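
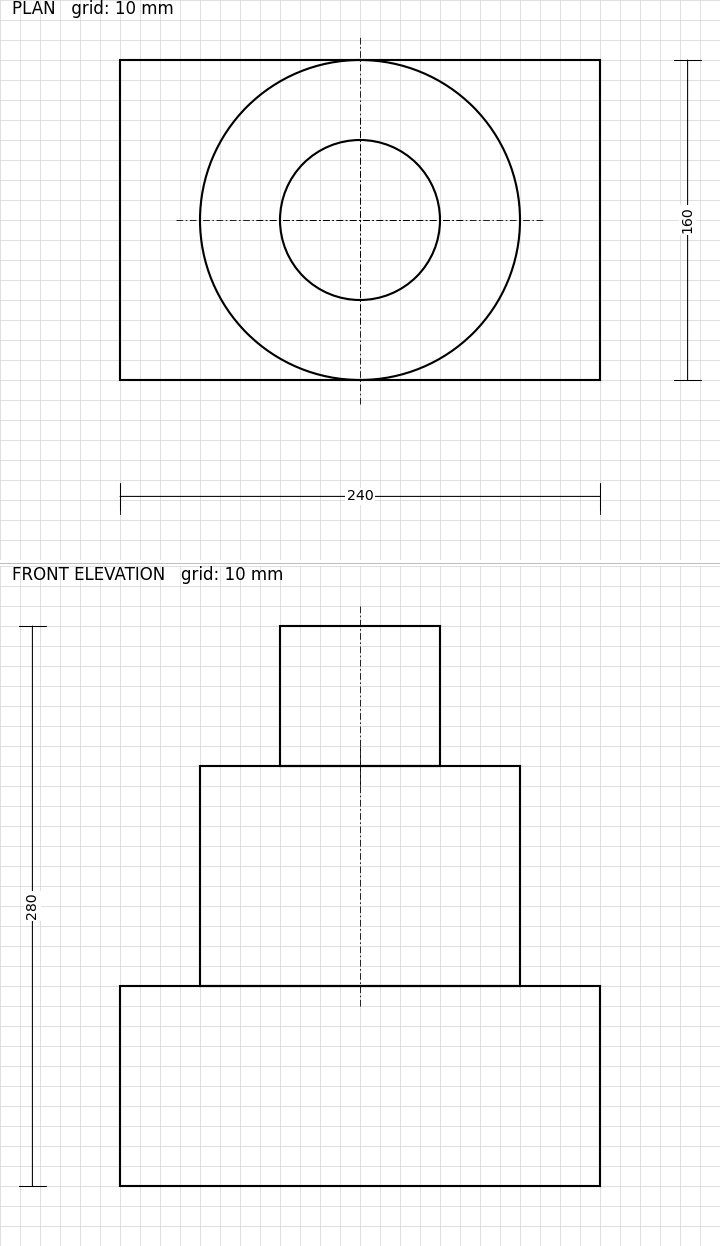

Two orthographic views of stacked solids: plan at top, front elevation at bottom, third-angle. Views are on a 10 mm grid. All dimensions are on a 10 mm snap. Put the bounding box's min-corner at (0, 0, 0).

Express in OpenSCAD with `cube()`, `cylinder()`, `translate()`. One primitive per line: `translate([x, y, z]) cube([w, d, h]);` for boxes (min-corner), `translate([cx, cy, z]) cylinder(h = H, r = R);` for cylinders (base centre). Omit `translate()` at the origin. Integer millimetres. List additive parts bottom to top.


cube([240, 160, 100]);
translate([120, 80, 100]) cylinder(h = 110, r = 80);
translate([120, 80, 210]) cylinder(h = 70, r = 40);


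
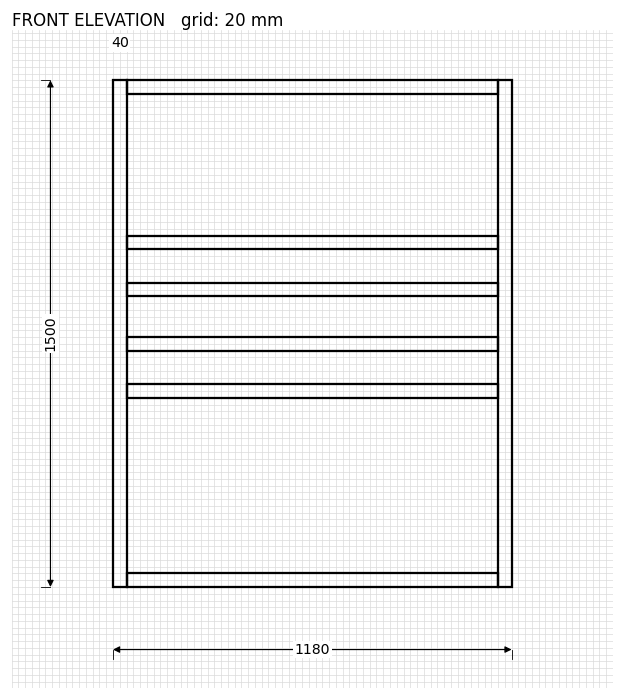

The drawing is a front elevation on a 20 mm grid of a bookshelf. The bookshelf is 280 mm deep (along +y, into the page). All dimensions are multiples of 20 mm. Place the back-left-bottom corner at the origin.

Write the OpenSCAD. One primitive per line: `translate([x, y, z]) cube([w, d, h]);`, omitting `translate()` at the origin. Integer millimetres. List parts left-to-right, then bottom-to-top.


cube([40, 280, 1500]);
translate([40, 0, 0]) cube([1100, 280, 40]);
translate([40, 0, 560]) cube([1100, 280, 40]);
translate([40, 0, 700]) cube([1100, 280, 40]);
translate([40, 0, 860]) cube([1100, 280, 40]);
translate([40, 0, 1000]) cube([1100, 280, 40]);
translate([40, 0, 1460]) cube([1100, 280, 40]);
translate([1140, 0, 0]) cube([40, 280, 1500]);


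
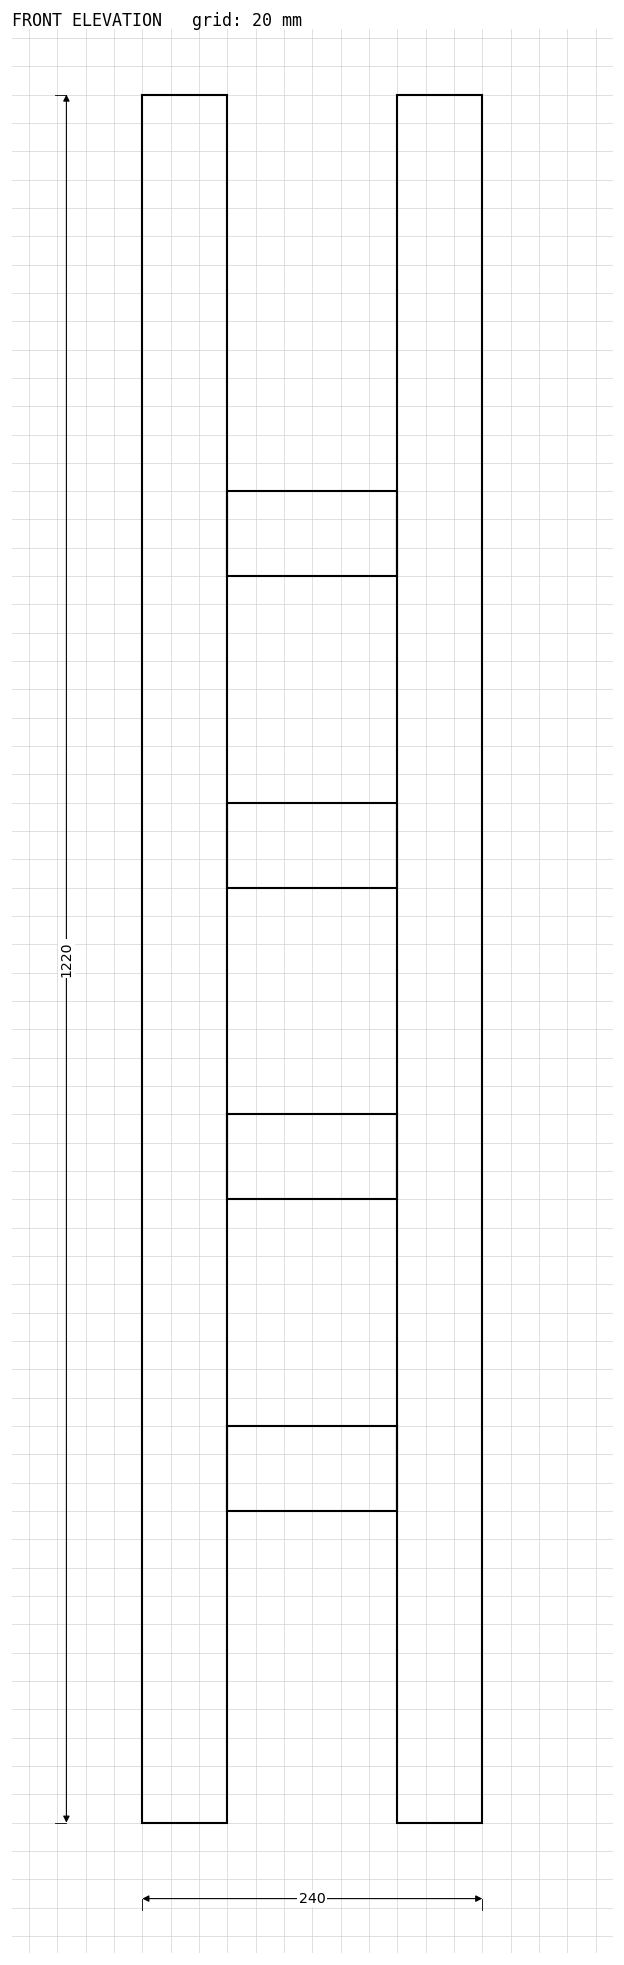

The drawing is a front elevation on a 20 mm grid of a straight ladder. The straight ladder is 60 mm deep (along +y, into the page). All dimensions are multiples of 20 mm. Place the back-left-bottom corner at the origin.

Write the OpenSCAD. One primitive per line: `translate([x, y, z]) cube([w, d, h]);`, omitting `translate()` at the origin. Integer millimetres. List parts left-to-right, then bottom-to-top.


cube([60, 60, 1220]);
translate([60, 0, 220]) cube([120, 60, 60]);
translate([60, 0, 440]) cube([120, 60, 60]);
translate([60, 0, 660]) cube([120, 60, 60]);
translate([60, 0, 880]) cube([120, 60, 60]);
translate([180, 0, 0]) cube([60, 60, 1220]);


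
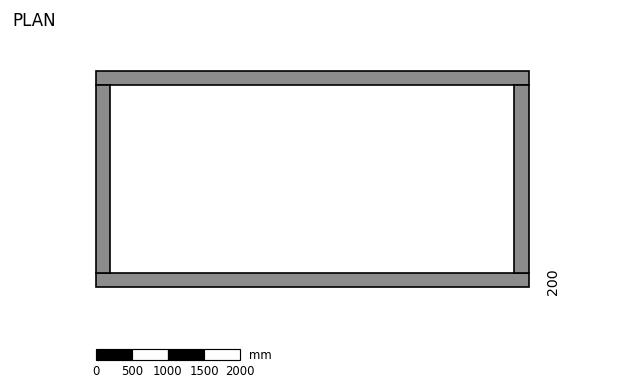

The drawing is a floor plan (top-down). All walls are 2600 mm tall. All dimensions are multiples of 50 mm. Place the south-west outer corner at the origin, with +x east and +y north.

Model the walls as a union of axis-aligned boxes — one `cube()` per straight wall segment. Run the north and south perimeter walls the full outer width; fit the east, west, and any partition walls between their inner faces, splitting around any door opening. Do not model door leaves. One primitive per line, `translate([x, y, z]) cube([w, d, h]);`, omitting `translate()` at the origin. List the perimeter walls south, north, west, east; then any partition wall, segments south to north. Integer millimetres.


cube([6000, 200, 2600]);
translate([0, 2800, 0]) cube([6000, 200, 2600]);
translate([0, 200, 0]) cube([200, 2600, 2600]);
translate([5800, 200, 0]) cube([200, 2600, 2600]);


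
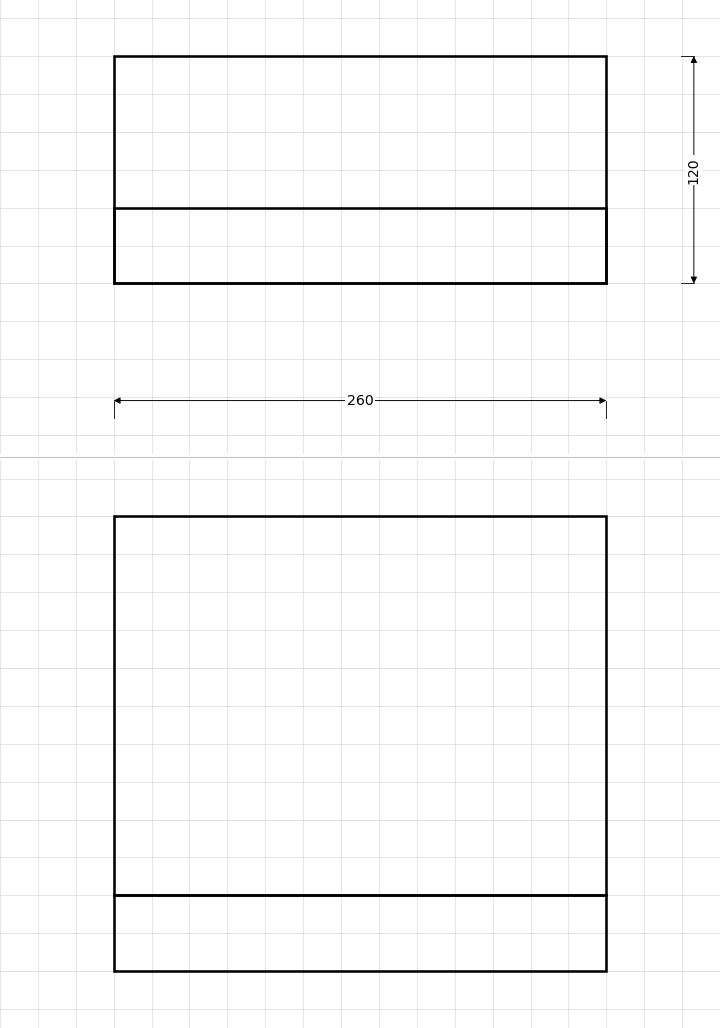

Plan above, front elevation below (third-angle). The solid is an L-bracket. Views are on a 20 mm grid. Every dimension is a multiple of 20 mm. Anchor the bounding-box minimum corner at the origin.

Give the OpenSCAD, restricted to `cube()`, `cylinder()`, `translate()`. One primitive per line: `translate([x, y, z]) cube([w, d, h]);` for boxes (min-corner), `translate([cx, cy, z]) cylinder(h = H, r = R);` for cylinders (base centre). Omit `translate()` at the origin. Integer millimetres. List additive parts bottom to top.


cube([260, 120, 40]);
translate([0, 0, 40]) cube([260, 40, 200]);


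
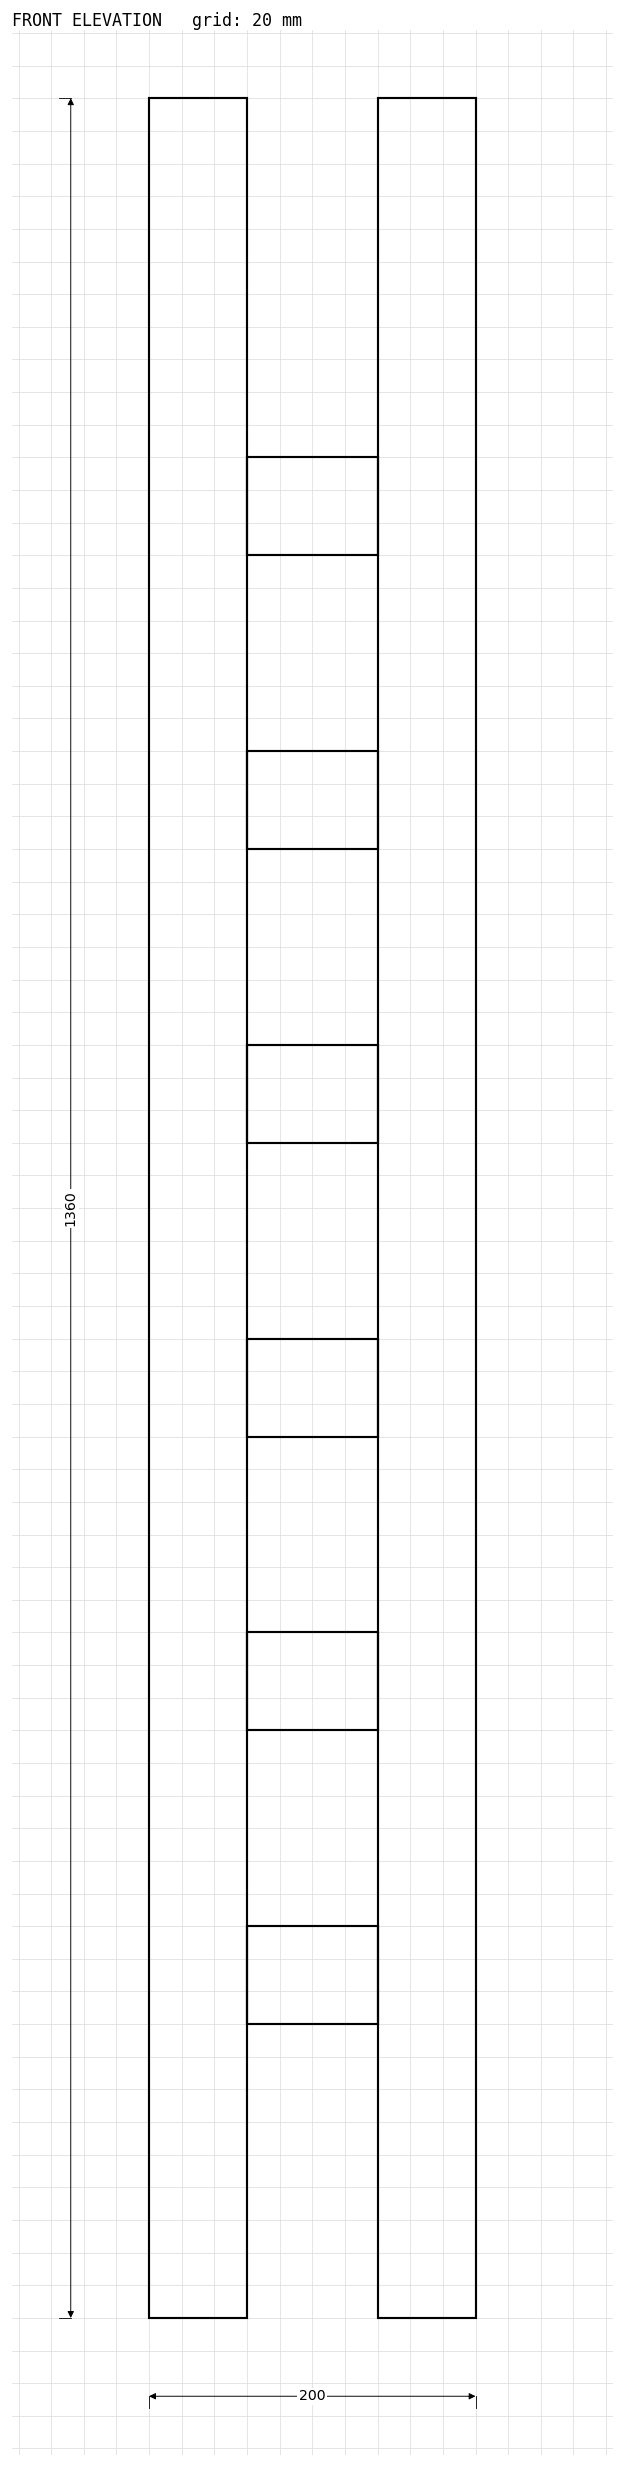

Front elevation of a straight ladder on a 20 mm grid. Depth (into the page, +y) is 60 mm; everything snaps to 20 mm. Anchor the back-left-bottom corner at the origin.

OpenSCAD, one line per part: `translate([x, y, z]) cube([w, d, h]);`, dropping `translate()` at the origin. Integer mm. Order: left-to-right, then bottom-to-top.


cube([60, 60, 1360]);
translate([60, 0, 180]) cube([80, 60, 60]);
translate([60, 0, 360]) cube([80, 60, 60]);
translate([60, 0, 540]) cube([80, 60, 60]);
translate([60, 0, 720]) cube([80, 60, 60]);
translate([60, 0, 900]) cube([80, 60, 60]);
translate([60, 0, 1080]) cube([80, 60, 60]);
translate([140, 0, 0]) cube([60, 60, 1360]);


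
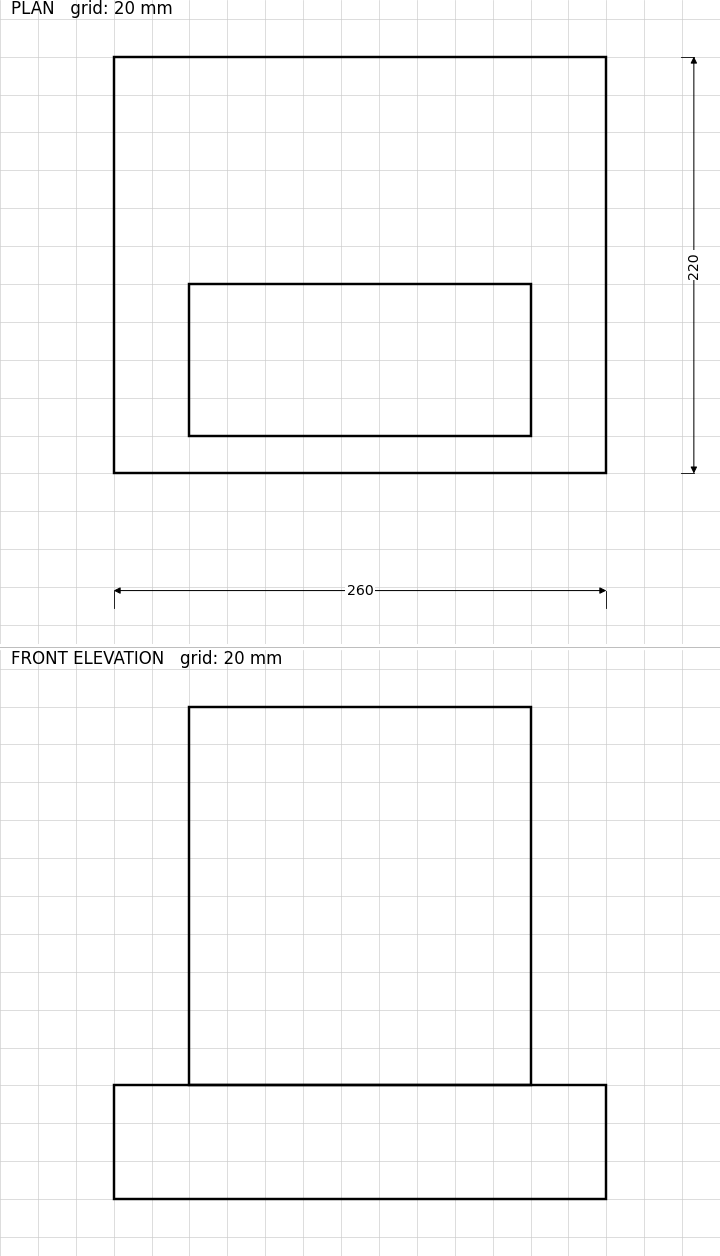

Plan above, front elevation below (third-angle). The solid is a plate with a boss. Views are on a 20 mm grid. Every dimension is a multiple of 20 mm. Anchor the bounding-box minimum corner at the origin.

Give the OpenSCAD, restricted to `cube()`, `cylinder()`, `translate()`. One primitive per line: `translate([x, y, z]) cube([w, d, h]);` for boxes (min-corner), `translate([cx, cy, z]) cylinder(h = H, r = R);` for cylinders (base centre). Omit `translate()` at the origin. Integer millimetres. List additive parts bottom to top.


cube([260, 220, 60]);
translate([40, 20, 60]) cube([180, 80, 200]);


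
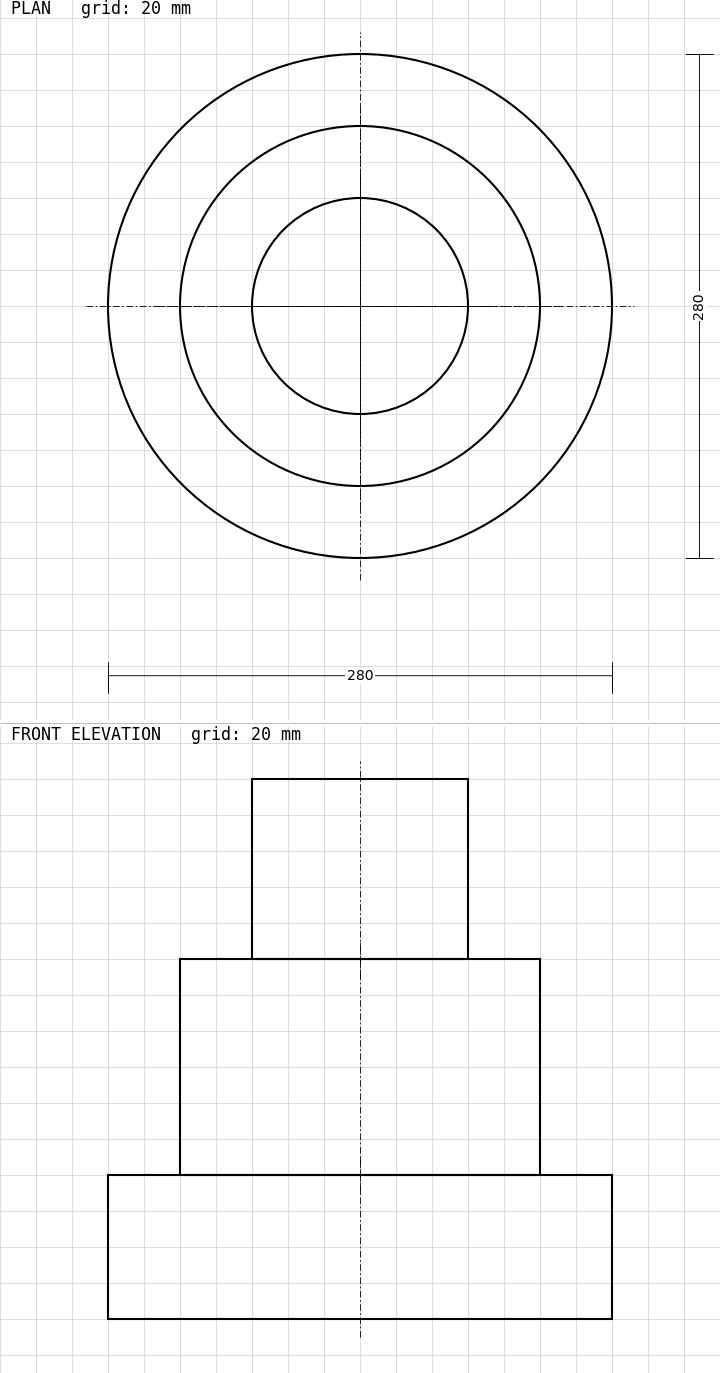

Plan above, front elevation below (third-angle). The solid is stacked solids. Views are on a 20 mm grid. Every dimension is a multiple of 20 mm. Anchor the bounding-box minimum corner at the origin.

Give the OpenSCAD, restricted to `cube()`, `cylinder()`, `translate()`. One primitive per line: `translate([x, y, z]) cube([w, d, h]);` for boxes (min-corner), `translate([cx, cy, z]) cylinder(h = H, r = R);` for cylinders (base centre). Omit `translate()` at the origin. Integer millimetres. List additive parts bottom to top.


translate([140, 140, 0]) cylinder(h = 80, r = 140);
translate([140, 140, 80]) cylinder(h = 120, r = 100);
translate([140, 140, 200]) cylinder(h = 100, r = 60);


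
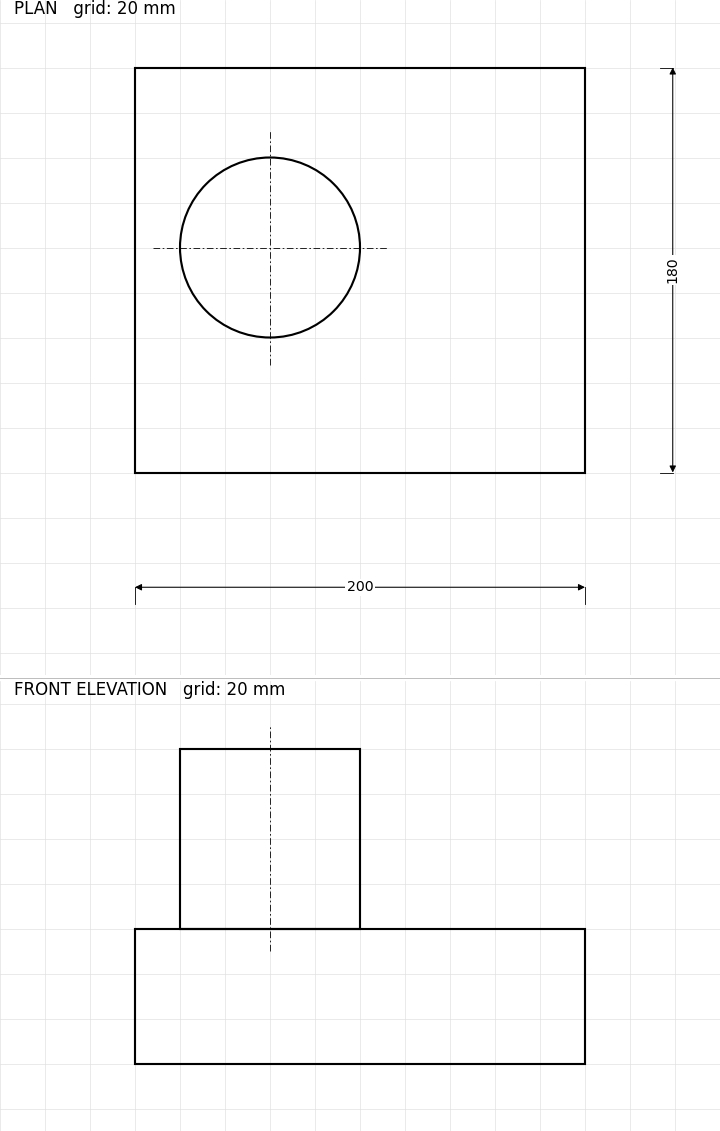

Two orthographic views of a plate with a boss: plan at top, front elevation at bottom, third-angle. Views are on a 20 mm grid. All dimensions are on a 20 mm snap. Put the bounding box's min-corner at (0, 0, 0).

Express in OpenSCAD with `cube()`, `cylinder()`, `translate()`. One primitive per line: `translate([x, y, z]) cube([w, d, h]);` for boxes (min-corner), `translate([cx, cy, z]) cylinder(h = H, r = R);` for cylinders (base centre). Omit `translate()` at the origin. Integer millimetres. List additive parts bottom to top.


cube([200, 180, 60]);
translate([60, 100, 60]) cylinder(h = 80, r = 40);


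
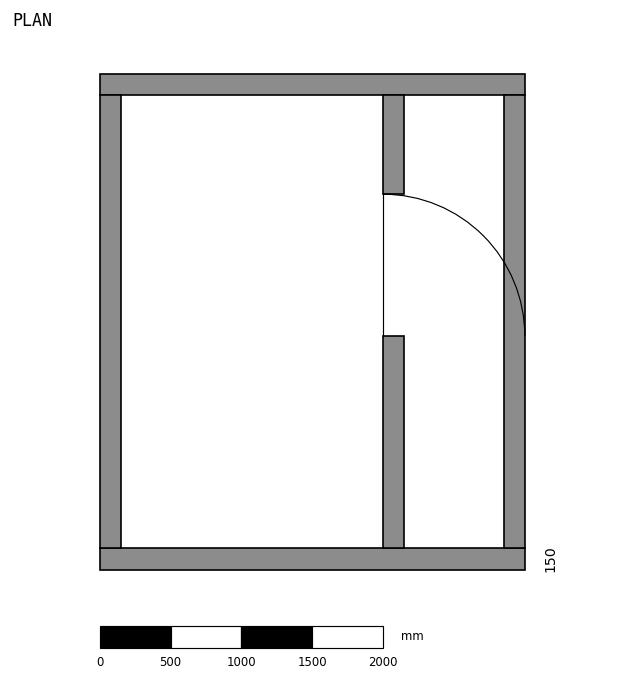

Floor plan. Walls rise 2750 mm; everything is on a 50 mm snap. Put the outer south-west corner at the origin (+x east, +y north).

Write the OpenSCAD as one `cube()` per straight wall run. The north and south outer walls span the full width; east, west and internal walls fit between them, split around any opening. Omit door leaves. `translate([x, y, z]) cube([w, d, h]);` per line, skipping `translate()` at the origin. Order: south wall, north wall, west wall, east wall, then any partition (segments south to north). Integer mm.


cube([3000, 150, 2750]);
translate([0, 3350, 0]) cube([3000, 150, 2750]);
translate([0, 150, 0]) cube([150, 3200, 2750]);
translate([2850, 150, 0]) cube([150, 3200, 2750]);
translate([2000, 150, 0]) cube([150, 1500, 2750]);
translate([2000, 2650, 0]) cube([150, 700, 2750]);


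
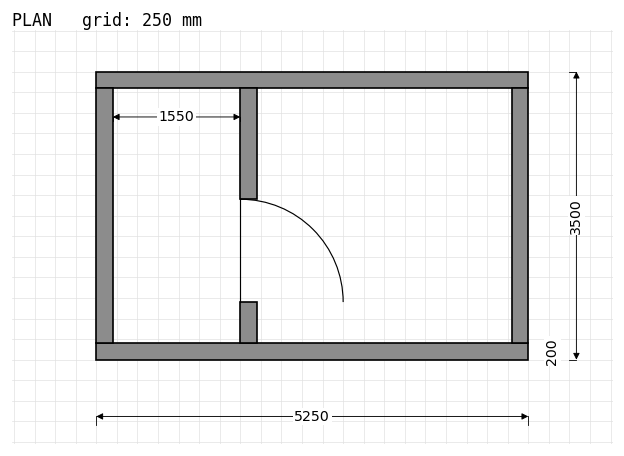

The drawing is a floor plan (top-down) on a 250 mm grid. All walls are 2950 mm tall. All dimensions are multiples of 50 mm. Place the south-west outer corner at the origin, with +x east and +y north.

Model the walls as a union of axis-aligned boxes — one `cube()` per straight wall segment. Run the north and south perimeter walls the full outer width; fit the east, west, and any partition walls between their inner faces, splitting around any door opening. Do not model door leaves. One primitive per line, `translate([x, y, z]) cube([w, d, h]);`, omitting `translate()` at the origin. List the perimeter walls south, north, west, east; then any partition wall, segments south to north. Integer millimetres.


cube([5250, 200, 2950]);
translate([0, 3300, 0]) cube([5250, 200, 2950]);
translate([0, 200, 0]) cube([200, 3100, 2950]);
translate([5050, 200, 0]) cube([200, 3100, 2950]);
translate([1750, 200, 0]) cube([200, 500, 2950]);
translate([1750, 1950, 0]) cube([200, 1350, 2950]);


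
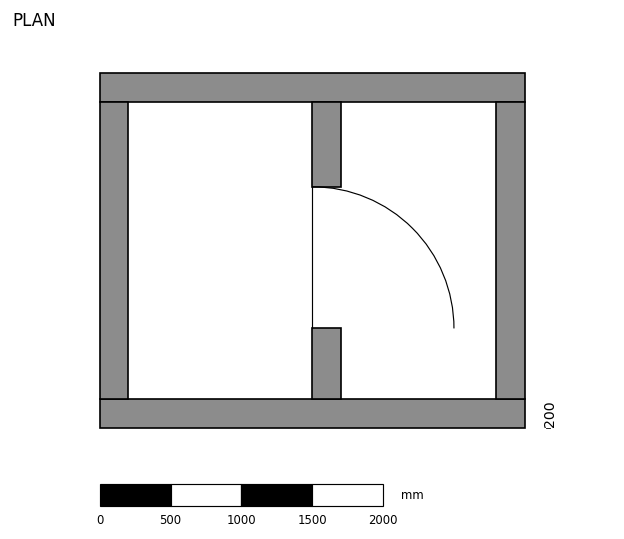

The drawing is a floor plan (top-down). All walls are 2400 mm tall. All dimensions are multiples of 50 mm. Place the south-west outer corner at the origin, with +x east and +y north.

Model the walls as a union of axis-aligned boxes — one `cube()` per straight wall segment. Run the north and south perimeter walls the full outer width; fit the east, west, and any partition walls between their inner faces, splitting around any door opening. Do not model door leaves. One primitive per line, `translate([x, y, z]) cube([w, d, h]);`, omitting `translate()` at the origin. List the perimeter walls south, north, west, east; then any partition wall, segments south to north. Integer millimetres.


cube([3000, 200, 2400]);
translate([0, 2300, 0]) cube([3000, 200, 2400]);
translate([0, 200, 0]) cube([200, 2100, 2400]);
translate([2800, 200, 0]) cube([200, 2100, 2400]);
translate([1500, 200, 0]) cube([200, 500, 2400]);
translate([1500, 1700, 0]) cube([200, 600, 2400]);


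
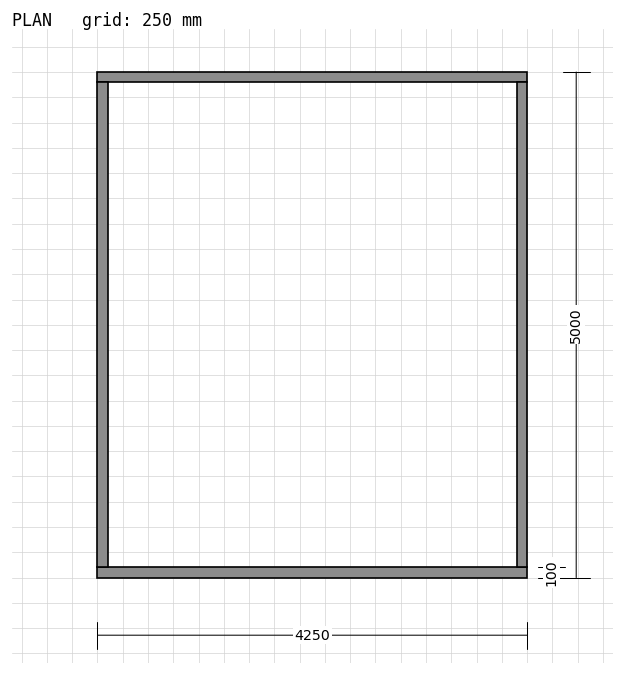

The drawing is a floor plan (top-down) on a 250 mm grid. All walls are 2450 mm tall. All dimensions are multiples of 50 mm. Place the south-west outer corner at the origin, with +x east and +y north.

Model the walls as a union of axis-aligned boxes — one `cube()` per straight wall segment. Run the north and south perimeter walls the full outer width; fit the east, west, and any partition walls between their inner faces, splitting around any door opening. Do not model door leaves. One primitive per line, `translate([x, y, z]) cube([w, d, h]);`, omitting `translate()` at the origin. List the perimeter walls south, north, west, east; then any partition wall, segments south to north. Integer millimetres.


cube([4250, 100, 2450]);
translate([0, 4900, 0]) cube([4250, 100, 2450]);
translate([0, 100, 0]) cube([100, 4800, 2450]);
translate([4150, 100, 0]) cube([100, 4800, 2450]);


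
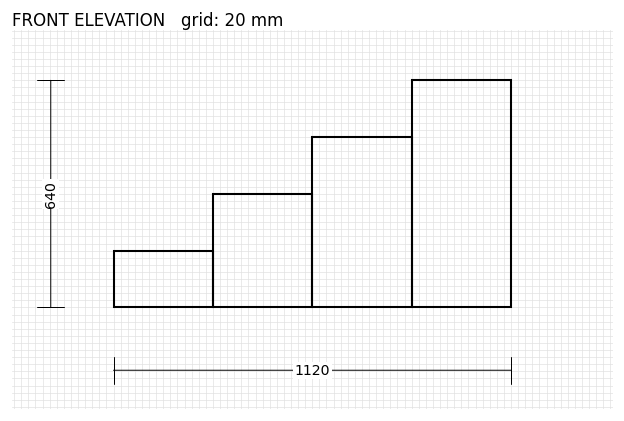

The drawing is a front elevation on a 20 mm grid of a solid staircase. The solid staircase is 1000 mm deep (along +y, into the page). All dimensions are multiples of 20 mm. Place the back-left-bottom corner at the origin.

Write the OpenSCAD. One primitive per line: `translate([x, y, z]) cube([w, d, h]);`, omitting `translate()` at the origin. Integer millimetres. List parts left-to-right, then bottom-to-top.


cube([280, 1000, 160]);
translate([280, 0, 0]) cube([280, 1000, 320]);
translate([560, 0, 0]) cube([280, 1000, 480]);
translate([840, 0, 0]) cube([280, 1000, 640]);


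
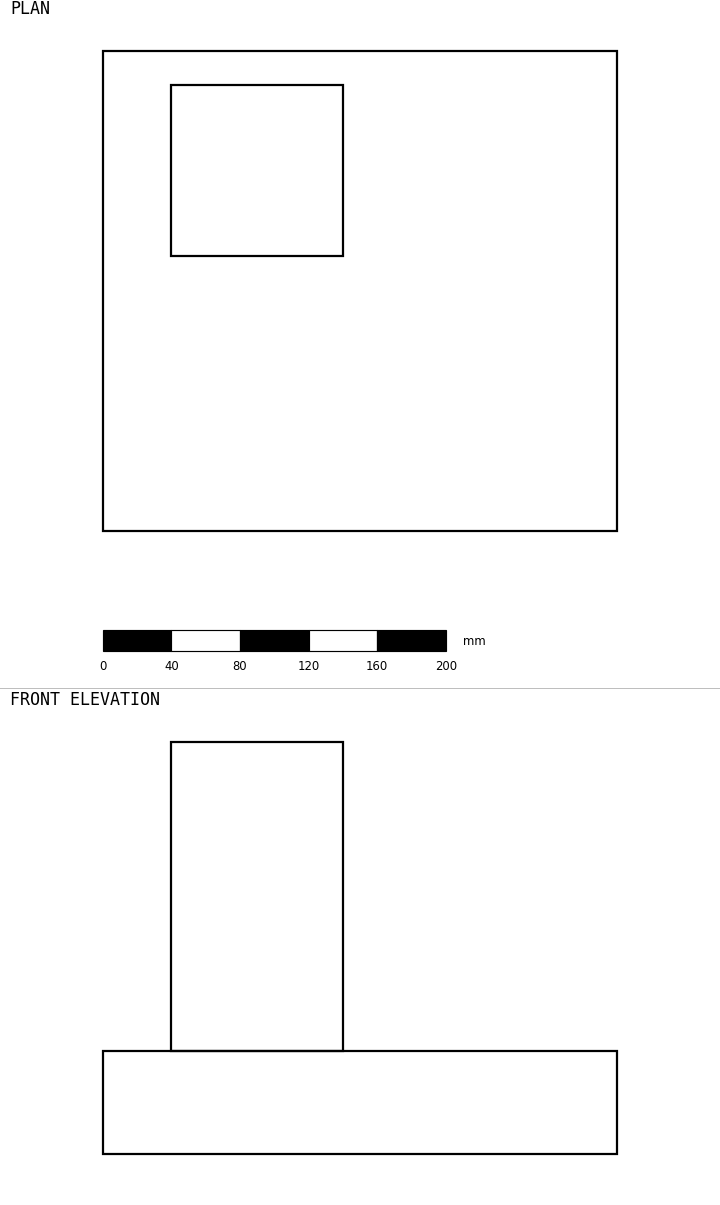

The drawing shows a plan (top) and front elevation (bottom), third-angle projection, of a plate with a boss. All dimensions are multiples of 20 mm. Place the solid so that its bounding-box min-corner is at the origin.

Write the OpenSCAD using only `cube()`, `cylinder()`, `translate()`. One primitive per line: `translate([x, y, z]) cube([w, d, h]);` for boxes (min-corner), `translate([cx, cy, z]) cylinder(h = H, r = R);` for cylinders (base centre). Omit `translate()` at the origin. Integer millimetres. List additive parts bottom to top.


cube([300, 280, 60]);
translate([40, 160, 60]) cube([100, 100, 180]);


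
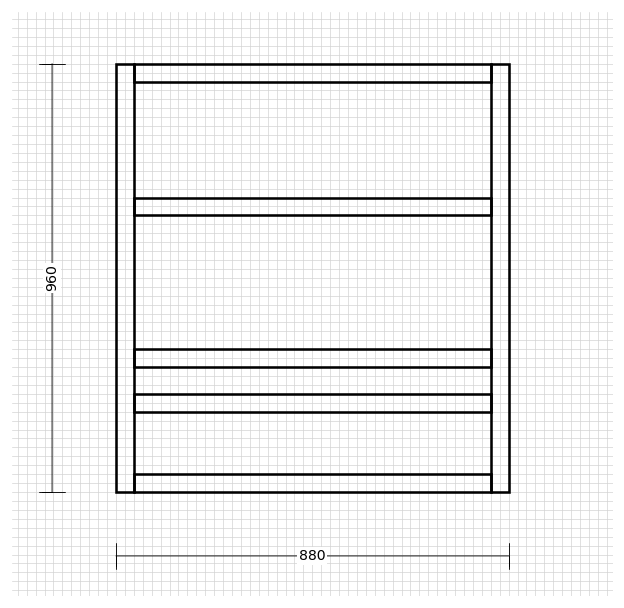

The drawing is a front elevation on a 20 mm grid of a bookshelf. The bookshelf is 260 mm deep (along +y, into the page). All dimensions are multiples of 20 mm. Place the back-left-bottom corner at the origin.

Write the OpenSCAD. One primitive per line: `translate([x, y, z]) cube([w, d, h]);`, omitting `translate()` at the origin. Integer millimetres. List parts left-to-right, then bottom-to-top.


cube([40, 260, 960]);
translate([40, 0, 0]) cube([800, 260, 40]);
translate([40, 0, 180]) cube([800, 260, 40]);
translate([40, 0, 280]) cube([800, 260, 40]);
translate([40, 0, 620]) cube([800, 260, 40]);
translate([40, 0, 920]) cube([800, 260, 40]);
translate([840, 0, 0]) cube([40, 260, 960]);


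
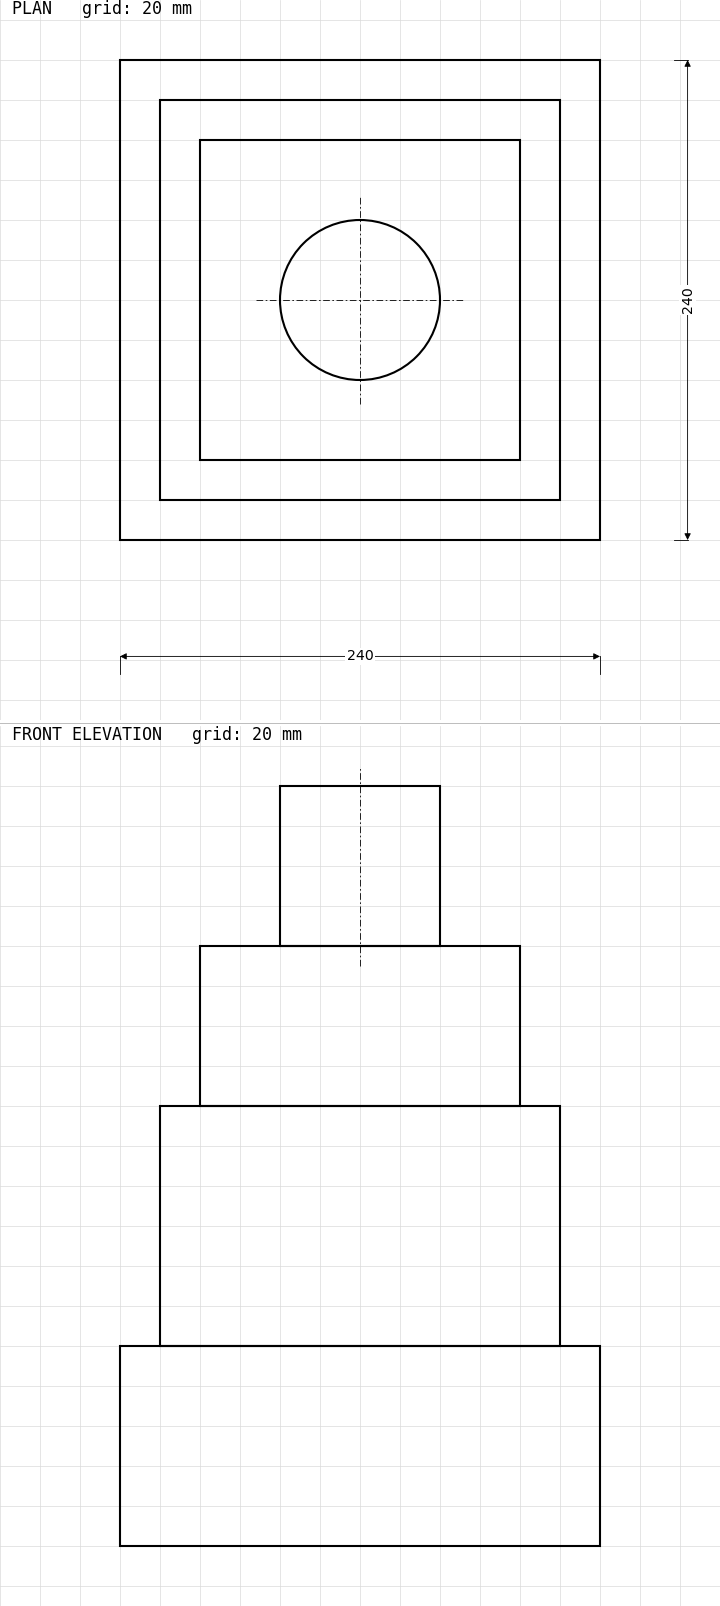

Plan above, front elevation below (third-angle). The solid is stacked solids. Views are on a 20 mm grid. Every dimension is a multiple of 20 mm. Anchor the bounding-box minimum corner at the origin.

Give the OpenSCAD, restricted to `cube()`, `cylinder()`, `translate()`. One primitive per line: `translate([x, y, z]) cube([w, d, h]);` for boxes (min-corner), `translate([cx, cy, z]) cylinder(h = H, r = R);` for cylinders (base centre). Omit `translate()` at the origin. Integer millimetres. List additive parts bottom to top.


cube([240, 240, 100]);
translate([20, 20, 100]) cube([200, 200, 120]);
translate([40, 40, 220]) cube([160, 160, 80]);
translate([120, 120, 300]) cylinder(h = 80, r = 40);


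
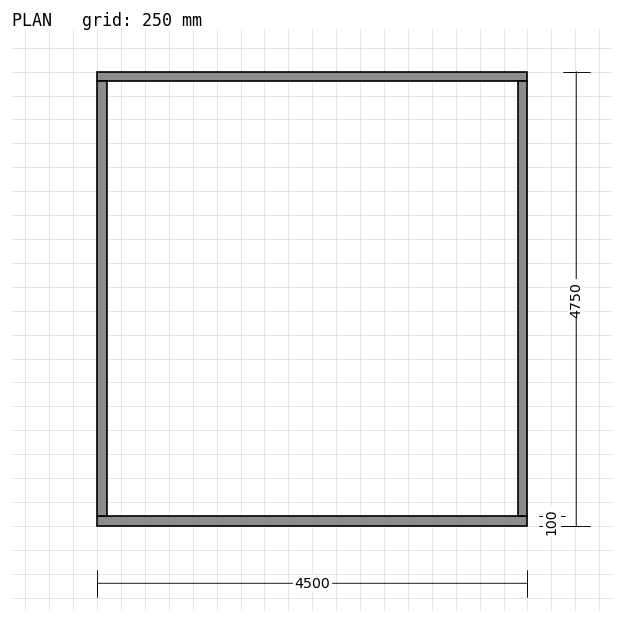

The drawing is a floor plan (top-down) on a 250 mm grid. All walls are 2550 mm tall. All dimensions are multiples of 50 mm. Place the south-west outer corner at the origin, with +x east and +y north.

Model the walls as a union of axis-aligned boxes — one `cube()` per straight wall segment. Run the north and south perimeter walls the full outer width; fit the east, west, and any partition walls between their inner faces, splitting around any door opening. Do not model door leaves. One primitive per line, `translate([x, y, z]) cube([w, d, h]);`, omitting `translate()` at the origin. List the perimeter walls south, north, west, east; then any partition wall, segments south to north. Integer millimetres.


cube([4500, 100, 2550]);
translate([0, 4650, 0]) cube([4500, 100, 2550]);
translate([0, 100, 0]) cube([100, 4550, 2550]);
translate([4400, 100, 0]) cube([100, 4550, 2550]);


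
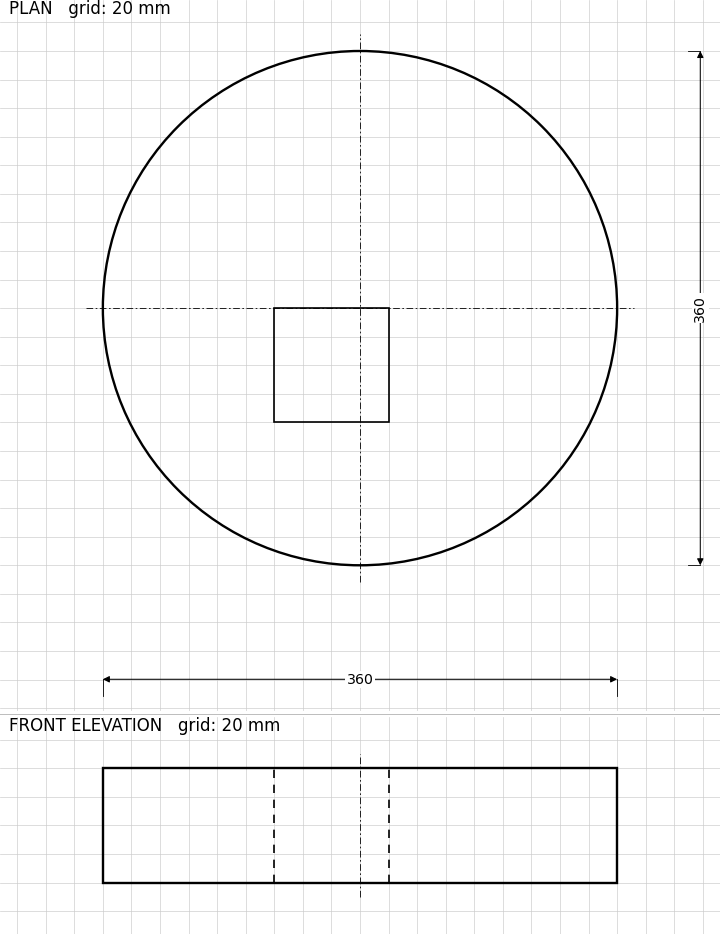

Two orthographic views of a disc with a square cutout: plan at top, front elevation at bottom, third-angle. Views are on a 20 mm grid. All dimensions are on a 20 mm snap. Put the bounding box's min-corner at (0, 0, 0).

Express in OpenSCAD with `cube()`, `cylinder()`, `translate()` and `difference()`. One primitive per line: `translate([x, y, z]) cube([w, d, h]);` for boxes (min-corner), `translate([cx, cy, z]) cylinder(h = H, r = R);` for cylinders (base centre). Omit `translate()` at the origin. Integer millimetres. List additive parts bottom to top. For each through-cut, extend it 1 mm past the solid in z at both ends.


difference() {
  translate([180, 180, 0]) cylinder(h = 80, r = 180);
  translate([120, 100, -1]) cube([80, 80, 82]);
}


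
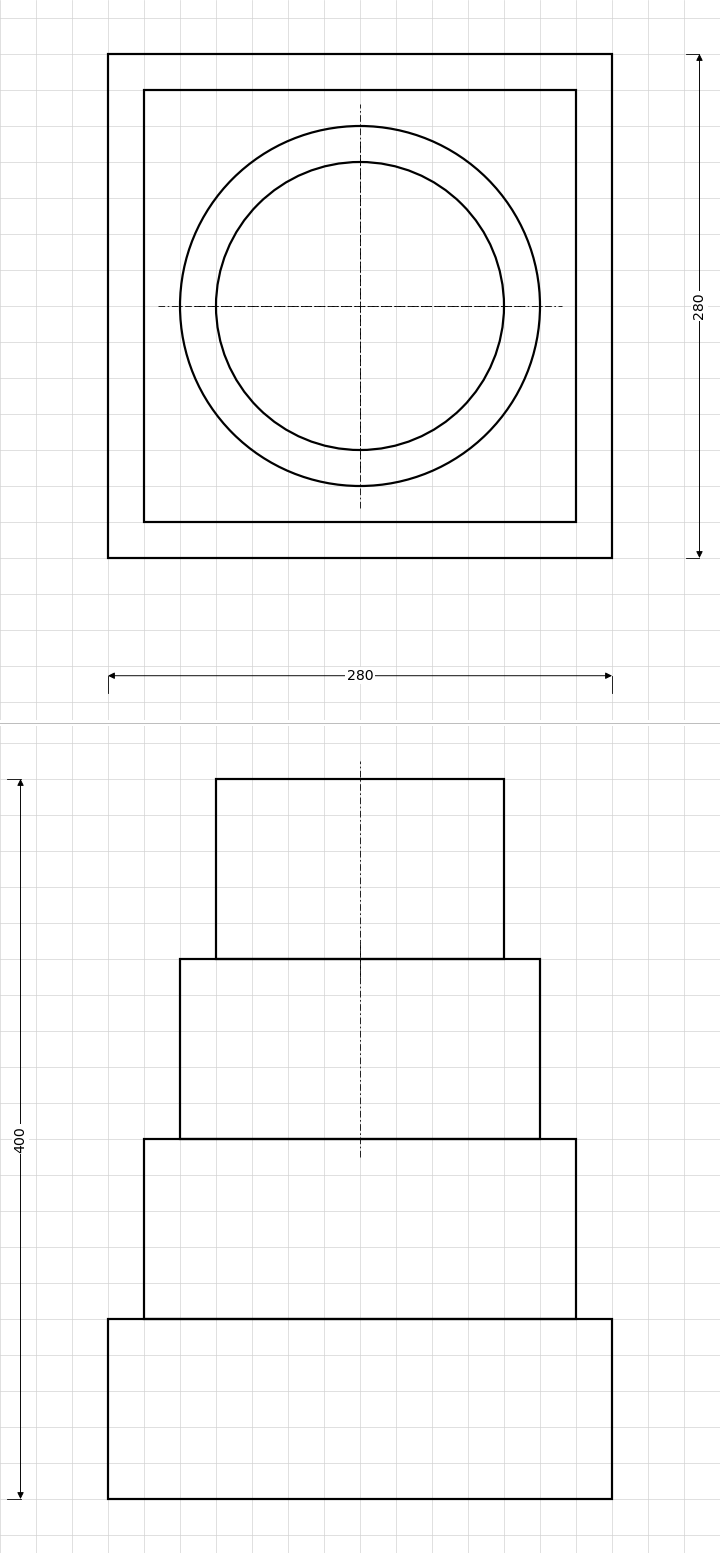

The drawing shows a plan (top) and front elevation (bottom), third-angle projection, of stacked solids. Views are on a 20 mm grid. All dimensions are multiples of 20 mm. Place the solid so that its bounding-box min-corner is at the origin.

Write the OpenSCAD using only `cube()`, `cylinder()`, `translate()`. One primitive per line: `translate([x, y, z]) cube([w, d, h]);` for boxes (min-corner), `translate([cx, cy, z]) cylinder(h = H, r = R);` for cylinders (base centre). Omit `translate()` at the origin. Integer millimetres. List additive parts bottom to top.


cube([280, 280, 100]);
translate([20, 20, 100]) cube([240, 240, 100]);
translate([140, 140, 200]) cylinder(h = 100, r = 100);
translate([140, 140, 300]) cylinder(h = 100, r = 80);


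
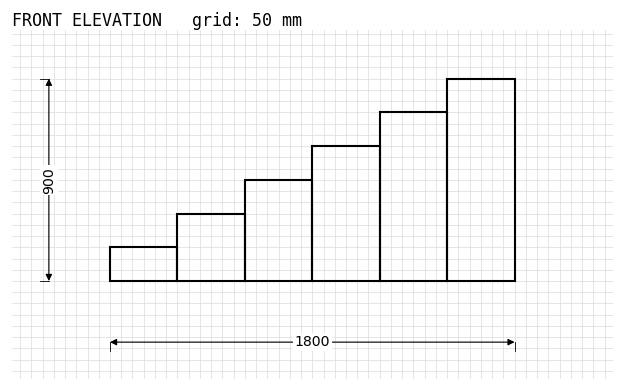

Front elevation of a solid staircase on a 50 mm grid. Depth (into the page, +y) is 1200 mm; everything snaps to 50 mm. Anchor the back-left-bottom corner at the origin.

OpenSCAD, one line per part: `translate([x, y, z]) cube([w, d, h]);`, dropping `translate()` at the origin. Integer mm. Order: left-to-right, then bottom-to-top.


cube([300, 1200, 150]);
translate([300, 0, 0]) cube([300, 1200, 300]);
translate([600, 0, 0]) cube([300, 1200, 450]);
translate([900, 0, 0]) cube([300, 1200, 600]);
translate([1200, 0, 0]) cube([300, 1200, 750]);
translate([1500, 0, 0]) cube([300, 1200, 900]);


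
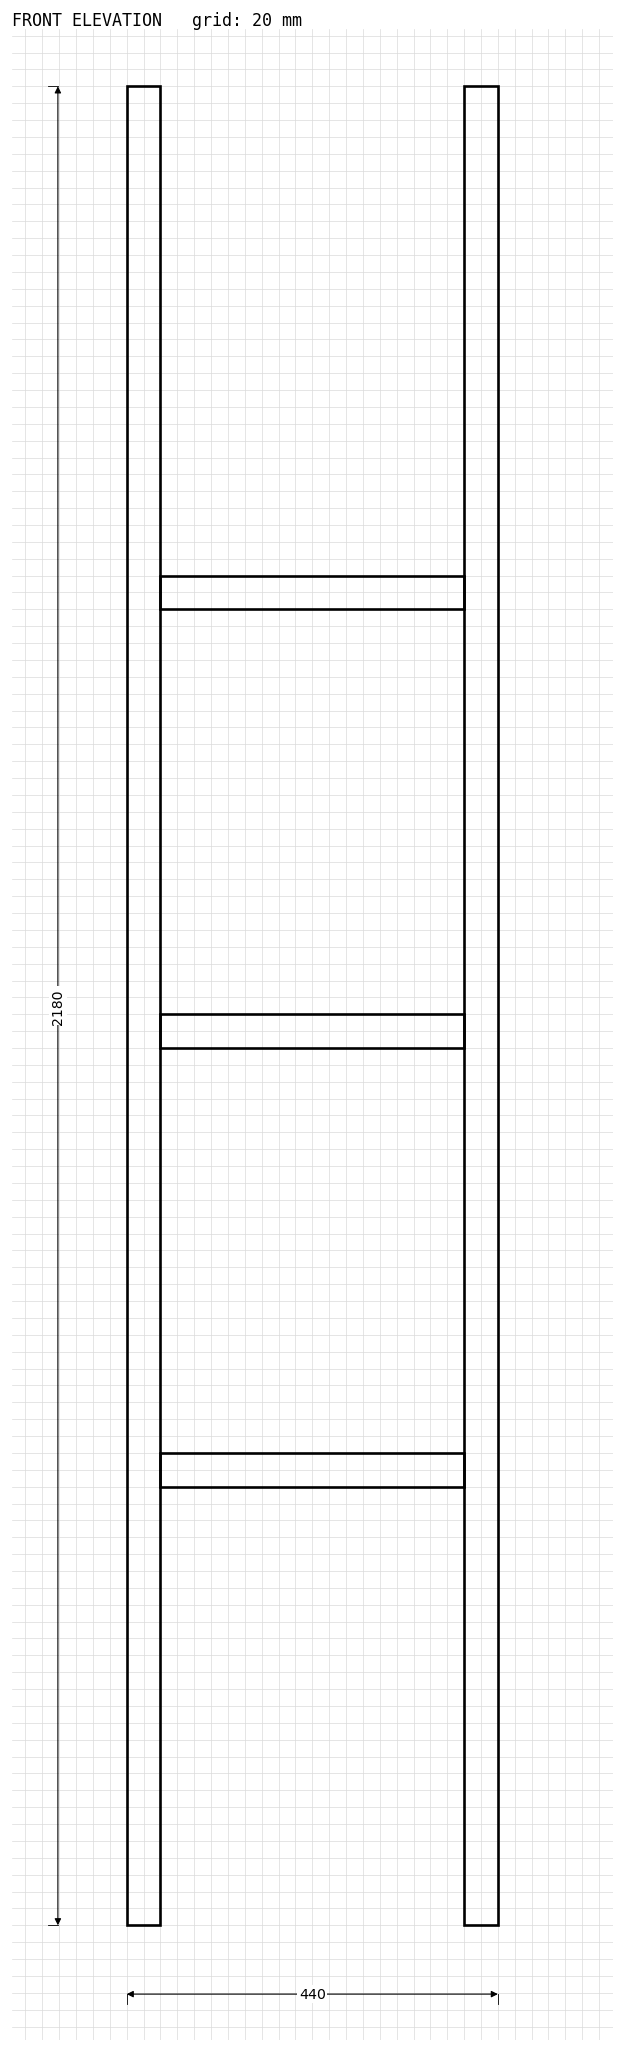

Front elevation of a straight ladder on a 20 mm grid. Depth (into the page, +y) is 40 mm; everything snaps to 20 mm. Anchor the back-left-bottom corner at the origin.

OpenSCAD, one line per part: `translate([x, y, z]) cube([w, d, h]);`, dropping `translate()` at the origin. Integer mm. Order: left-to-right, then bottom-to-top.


cube([40, 40, 2180]);
translate([40, 0, 520]) cube([360, 40, 40]);
translate([40, 0, 1040]) cube([360, 40, 40]);
translate([40, 0, 1560]) cube([360, 40, 40]);
translate([400, 0, 0]) cube([40, 40, 2180]);


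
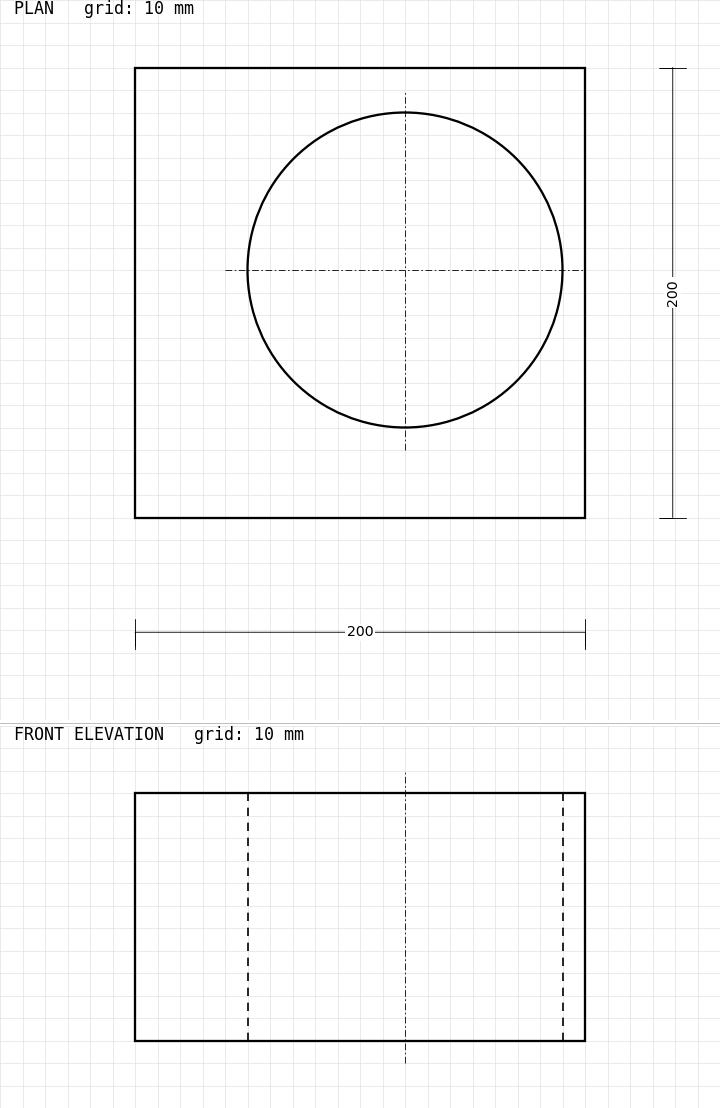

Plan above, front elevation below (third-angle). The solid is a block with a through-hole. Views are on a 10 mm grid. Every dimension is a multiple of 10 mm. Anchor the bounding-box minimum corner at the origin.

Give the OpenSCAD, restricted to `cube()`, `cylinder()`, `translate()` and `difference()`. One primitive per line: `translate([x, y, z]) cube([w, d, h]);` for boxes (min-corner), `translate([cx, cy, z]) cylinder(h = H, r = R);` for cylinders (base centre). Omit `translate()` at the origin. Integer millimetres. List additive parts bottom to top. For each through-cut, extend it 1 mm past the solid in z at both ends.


difference() {
  cube([200, 200, 110]);
  translate([120, 110, -1]) cylinder(h = 112, r = 70);
}


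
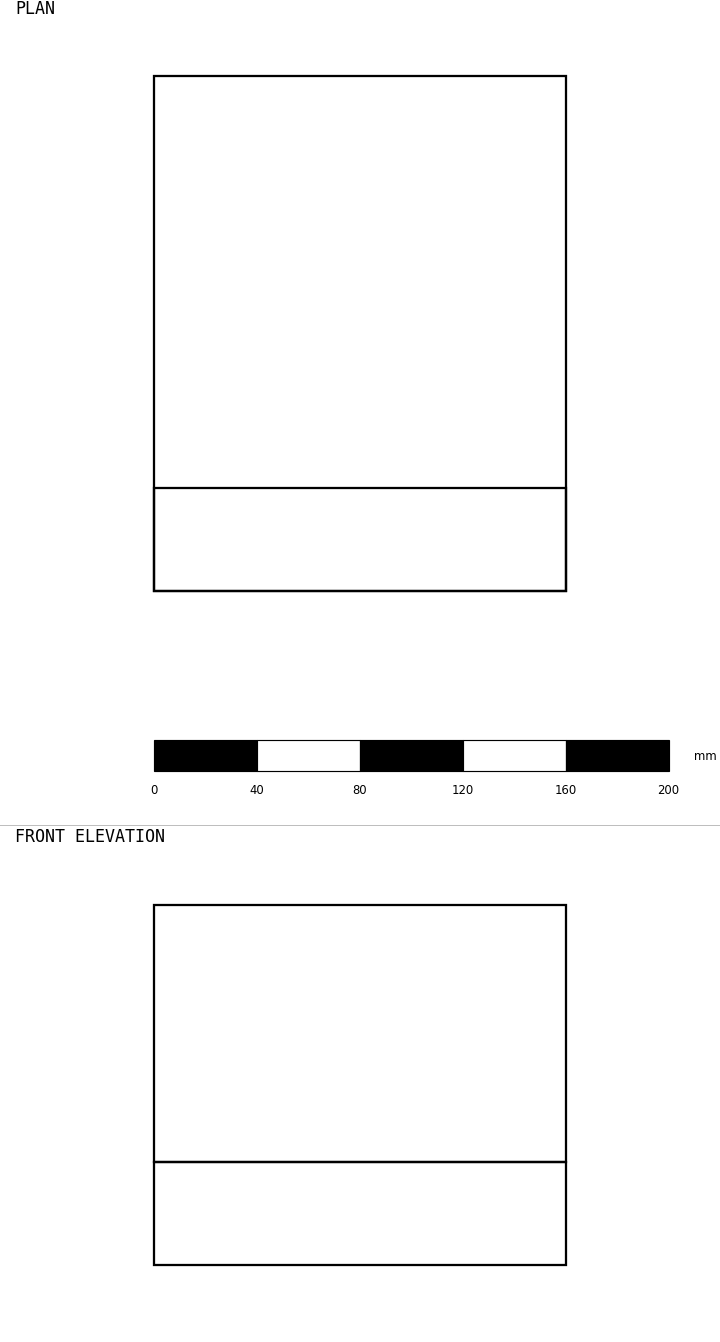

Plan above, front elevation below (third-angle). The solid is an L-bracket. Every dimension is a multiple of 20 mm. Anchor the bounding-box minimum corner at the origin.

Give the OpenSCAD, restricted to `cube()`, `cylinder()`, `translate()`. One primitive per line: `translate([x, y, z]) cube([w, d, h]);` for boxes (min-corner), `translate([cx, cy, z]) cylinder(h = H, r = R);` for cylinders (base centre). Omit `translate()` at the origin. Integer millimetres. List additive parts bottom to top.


cube([160, 200, 40]);
translate([0, 0, 40]) cube([160, 40, 100]);


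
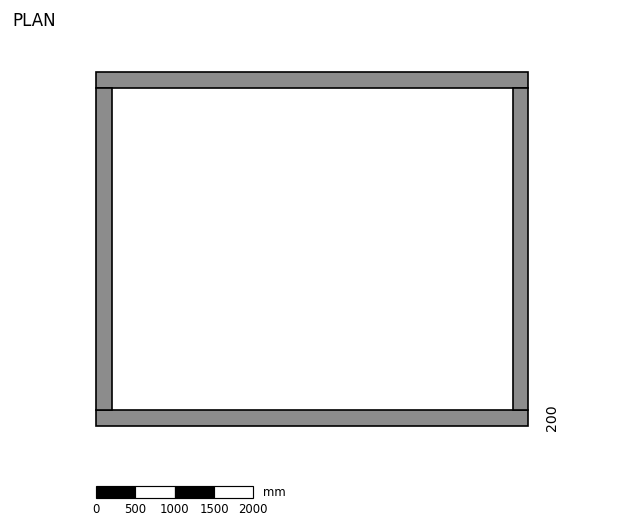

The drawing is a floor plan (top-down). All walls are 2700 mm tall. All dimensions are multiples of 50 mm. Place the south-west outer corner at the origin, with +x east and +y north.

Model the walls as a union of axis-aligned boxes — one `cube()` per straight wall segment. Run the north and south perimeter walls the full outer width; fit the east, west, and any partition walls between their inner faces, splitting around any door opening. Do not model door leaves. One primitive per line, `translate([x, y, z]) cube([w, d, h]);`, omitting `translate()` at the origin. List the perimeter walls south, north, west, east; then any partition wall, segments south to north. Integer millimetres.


cube([5500, 200, 2700]);
translate([0, 4300, 0]) cube([5500, 200, 2700]);
translate([0, 200, 0]) cube([200, 4100, 2700]);
translate([5300, 200, 0]) cube([200, 4100, 2700]);


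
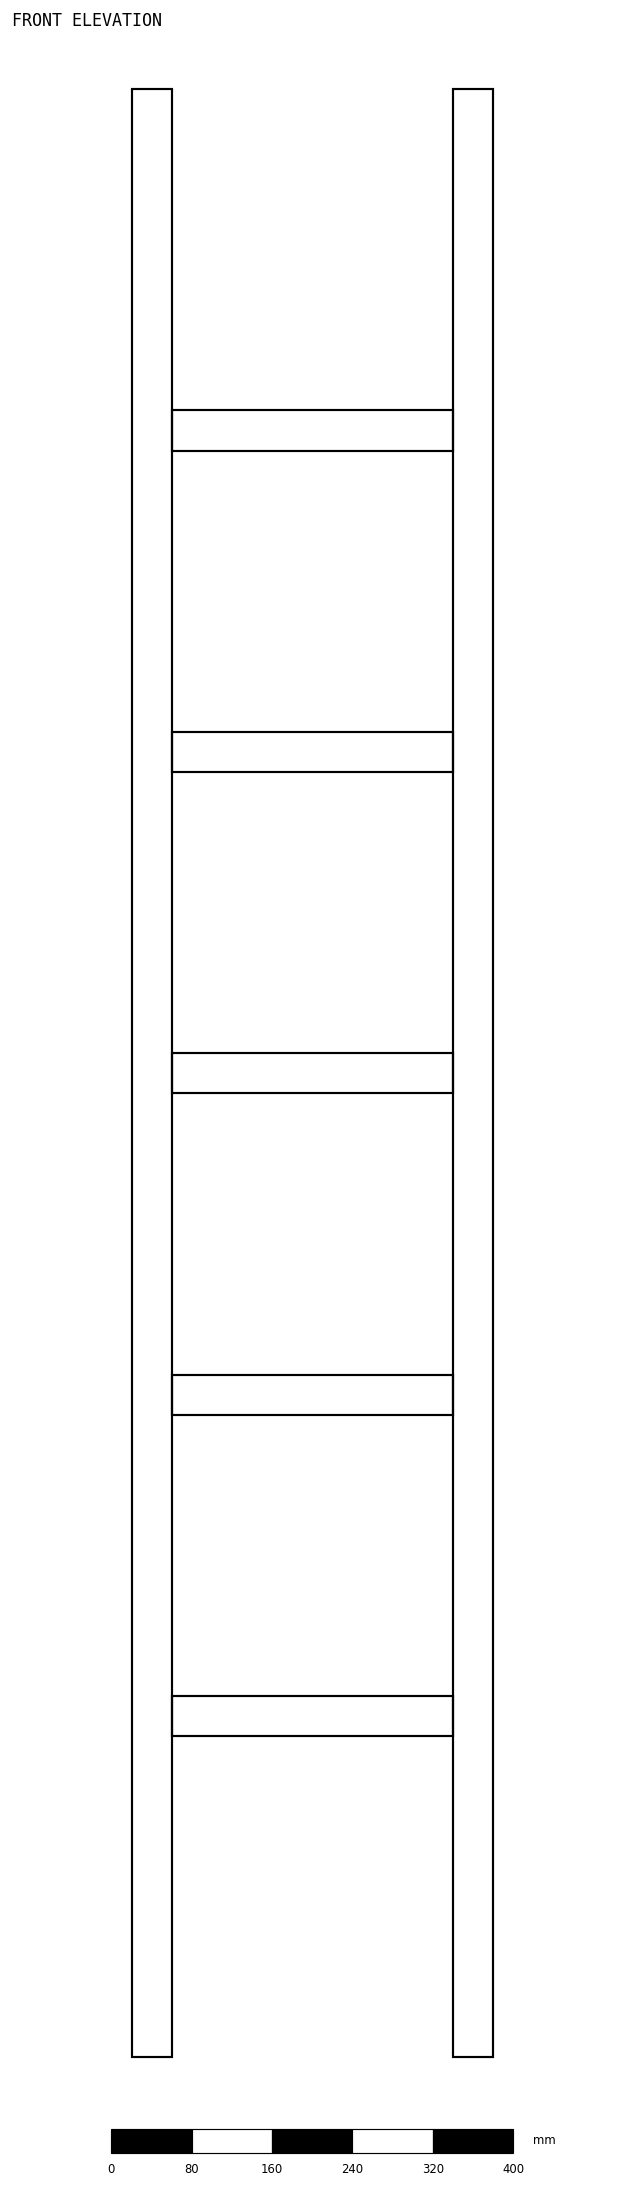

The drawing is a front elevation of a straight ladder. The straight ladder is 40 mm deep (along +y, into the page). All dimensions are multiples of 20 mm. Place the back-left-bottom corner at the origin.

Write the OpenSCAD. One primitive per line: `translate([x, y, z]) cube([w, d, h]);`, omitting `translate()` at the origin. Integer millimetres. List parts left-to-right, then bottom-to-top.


cube([40, 40, 1960]);
translate([40, 0, 320]) cube([280, 40, 40]);
translate([40, 0, 640]) cube([280, 40, 40]);
translate([40, 0, 960]) cube([280, 40, 40]);
translate([40, 0, 1280]) cube([280, 40, 40]);
translate([40, 0, 1600]) cube([280, 40, 40]);
translate([320, 0, 0]) cube([40, 40, 1960]);


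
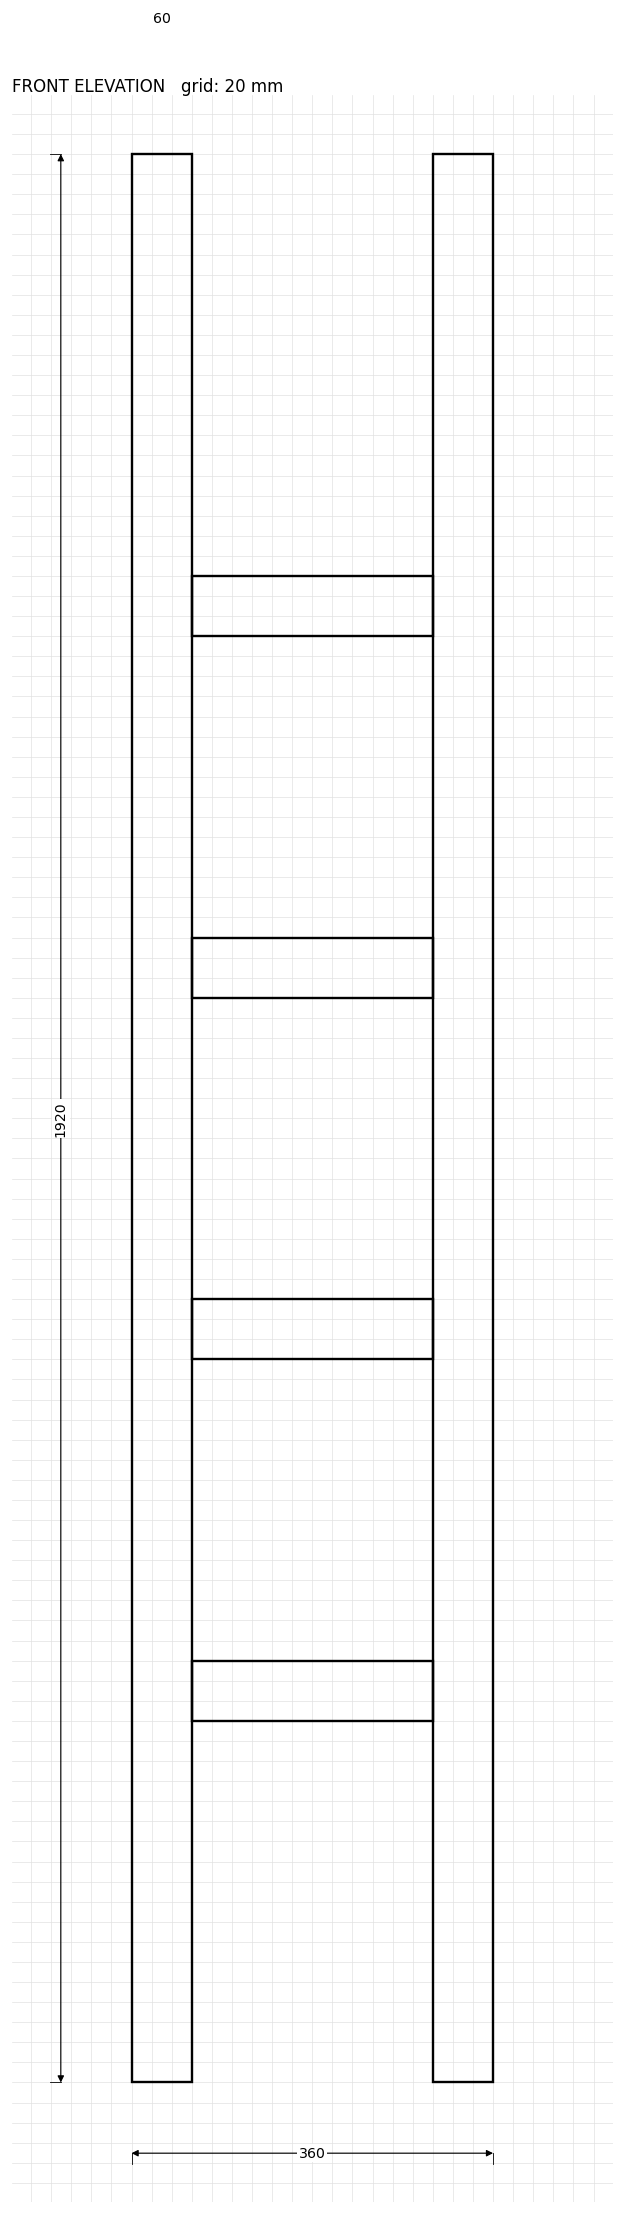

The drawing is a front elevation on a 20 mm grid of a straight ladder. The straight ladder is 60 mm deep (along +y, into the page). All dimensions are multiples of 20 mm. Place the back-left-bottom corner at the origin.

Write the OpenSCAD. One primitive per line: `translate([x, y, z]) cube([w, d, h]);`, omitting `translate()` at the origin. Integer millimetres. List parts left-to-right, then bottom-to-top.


cube([60, 60, 1920]);
translate([60, 0, 360]) cube([240, 60, 60]);
translate([60, 0, 720]) cube([240, 60, 60]);
translate([60, 0, 1080]) cube([240, 60, 60]);
translate([60, 0, 1440]) cube([240, 60, 60]);
translate([300, 0, 0]) cube([60, 60, 1920]);


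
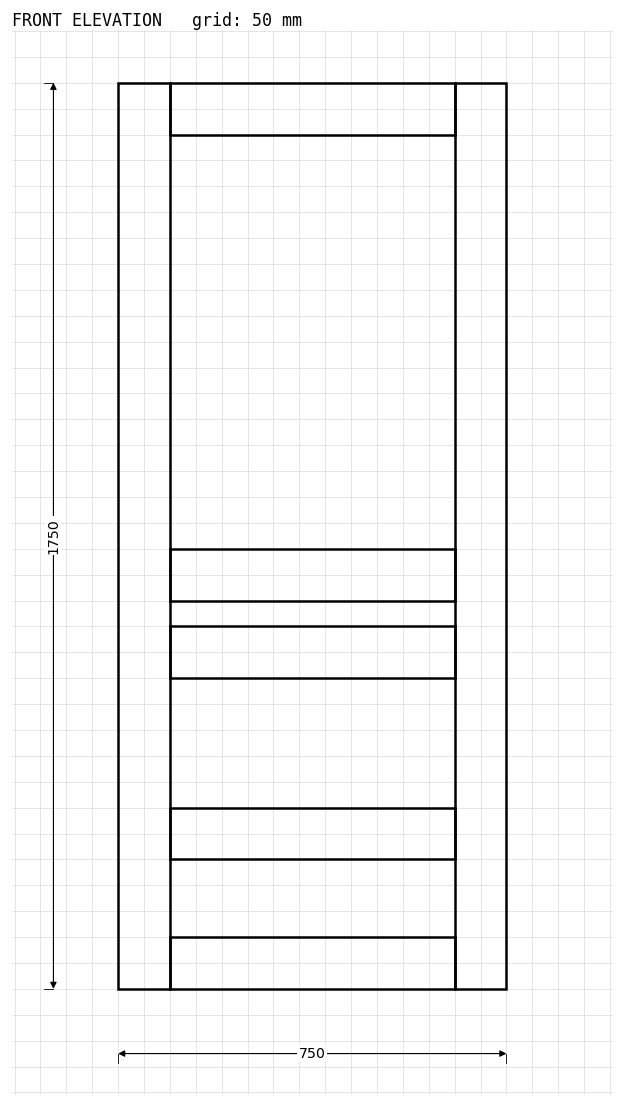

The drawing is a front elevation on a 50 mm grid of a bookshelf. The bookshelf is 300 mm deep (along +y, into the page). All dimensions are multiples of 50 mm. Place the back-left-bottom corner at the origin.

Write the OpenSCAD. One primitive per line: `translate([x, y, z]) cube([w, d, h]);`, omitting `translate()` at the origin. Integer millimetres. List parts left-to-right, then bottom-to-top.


cube([100, 300, 1750]);
translate([100, 0, 0]) cube([550, 300, 100]);
translate([100, 0, 250]) cube([550, 300, 100]);
translate([100, 0, 600]) cube([550, 300, 100]);
translate([100, 0, 750]) cube([550, 300, 100]);
translate([100, 0, 1650]) cube([550, 300, 100]);
translate([650, 0, 0]) cube([100, 300, 1750]);


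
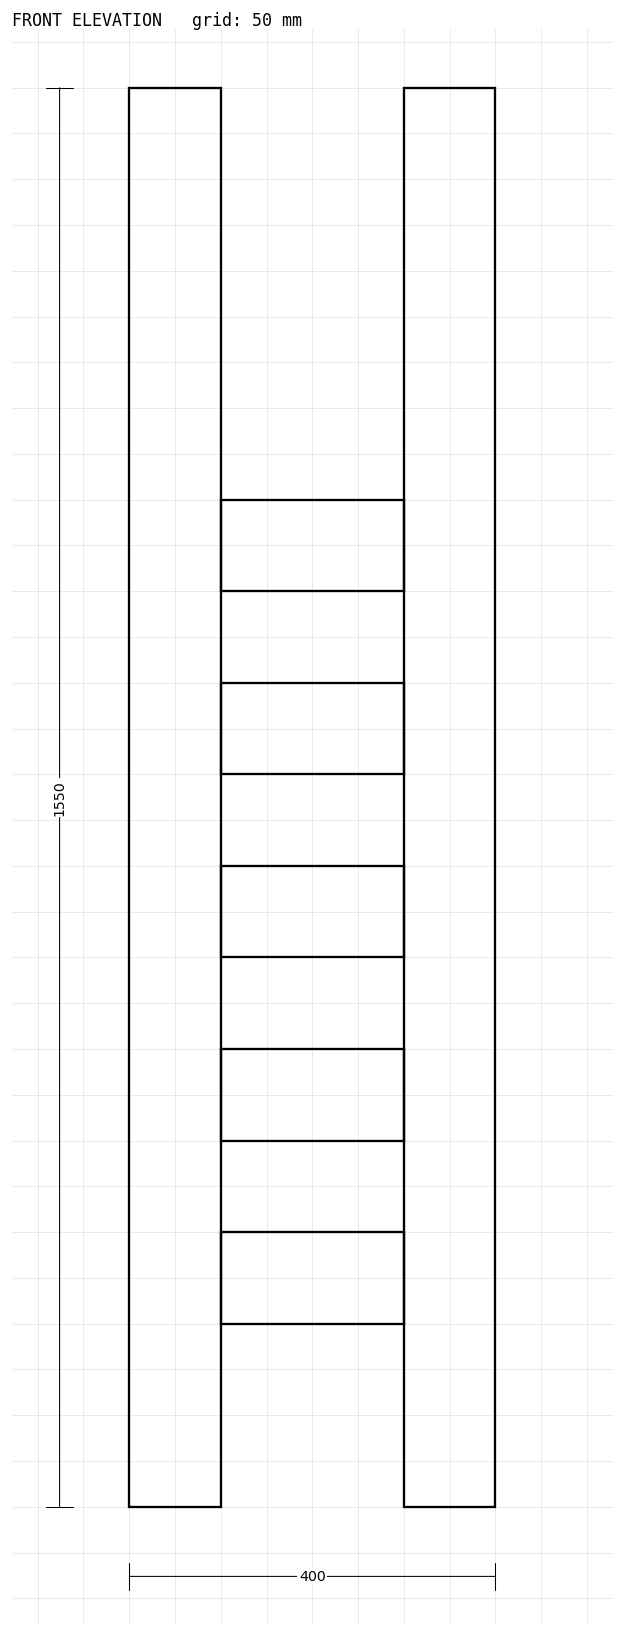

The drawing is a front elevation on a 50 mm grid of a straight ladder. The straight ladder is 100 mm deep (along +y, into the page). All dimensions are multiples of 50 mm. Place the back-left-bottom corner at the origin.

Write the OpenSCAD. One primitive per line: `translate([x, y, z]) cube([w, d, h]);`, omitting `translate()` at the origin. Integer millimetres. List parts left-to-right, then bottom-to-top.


cube([100, 100, 1550]);
translate([100, 0, 200]) cube([200, 100, 100]);
translate([100, 0, 400]) cube([200, 100, 100]);
translate([100, 0, 600]) cube([200, 100, 100]);
translate([100, 0, 800]) cube([200, 100, 100]);
translate([100, 0, 1000]) cube([200, 100, 100]);
translate([300, 0, 0]) cube([100, 100, 1550]);


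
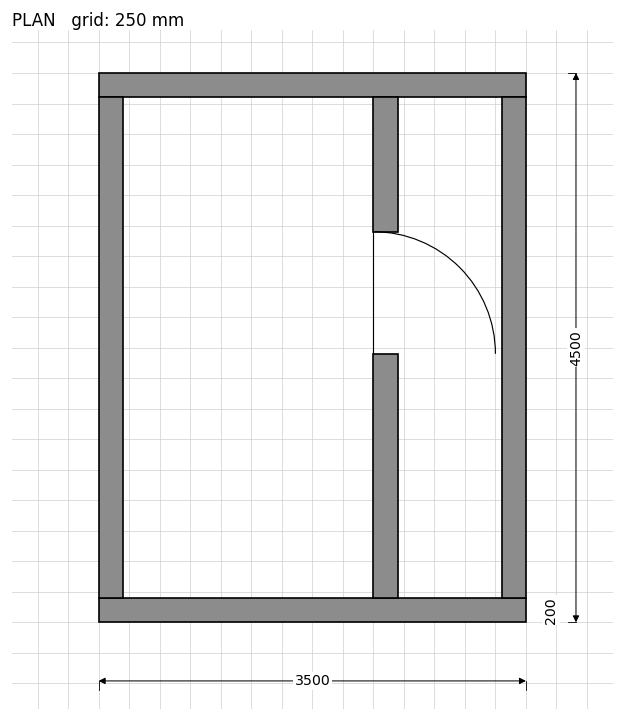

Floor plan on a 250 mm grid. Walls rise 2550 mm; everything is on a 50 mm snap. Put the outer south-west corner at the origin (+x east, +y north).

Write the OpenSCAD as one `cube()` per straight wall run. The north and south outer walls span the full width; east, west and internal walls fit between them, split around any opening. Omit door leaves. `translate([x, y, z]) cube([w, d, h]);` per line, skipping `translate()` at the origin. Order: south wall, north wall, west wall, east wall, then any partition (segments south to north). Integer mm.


cube([3500, 200, 2550]);
translate([0, 4300, 0]) cube([3500, 200, 2550]);
translate([0, 200, 0]) cube([200, 4100, 2550]);
translate([3300, 200, 0]) cube([200, 4100, 2550]);
translate([2250, 200, 0]) cube([200, 2000, 2550]);
translate([2250, 3200, 0]) cube([200, 1100, 2550]);


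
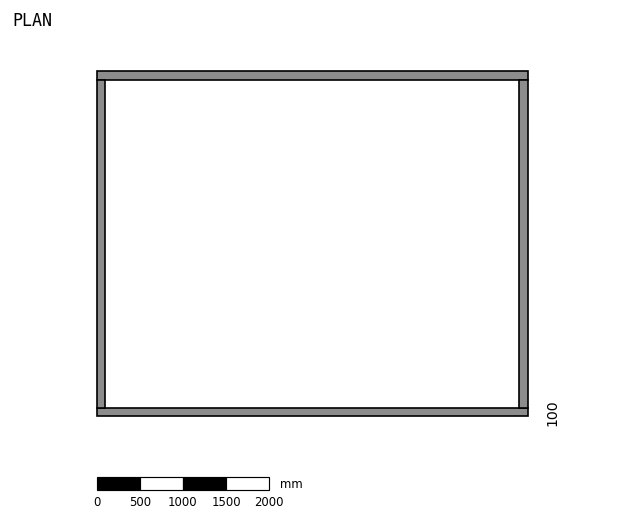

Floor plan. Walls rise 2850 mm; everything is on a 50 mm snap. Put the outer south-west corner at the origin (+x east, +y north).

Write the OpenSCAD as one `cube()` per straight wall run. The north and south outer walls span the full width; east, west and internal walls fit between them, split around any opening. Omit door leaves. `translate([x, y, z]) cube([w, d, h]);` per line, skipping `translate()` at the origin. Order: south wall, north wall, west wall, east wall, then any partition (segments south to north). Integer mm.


cube([5000, 100, 2850]);
translate([0, 3900, 0]) cube([5000, 100, 2850]);
translate([0, 100, 0]) cube([100, 3800, 2850]);
translate([4900, 100, 0]) cube([100, 3800, 2850]);
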